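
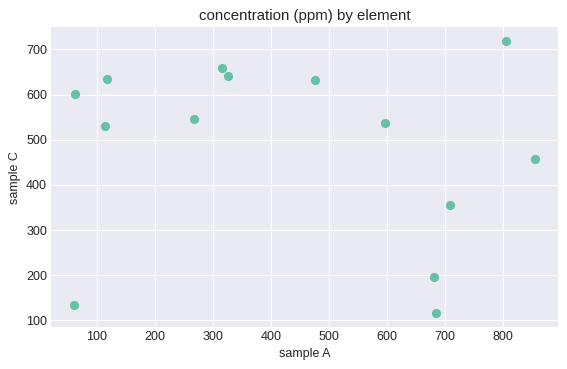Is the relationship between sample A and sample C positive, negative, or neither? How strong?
no clear correlation

Points are roughly uncorrelated; weak (|r| ≈ 0.2).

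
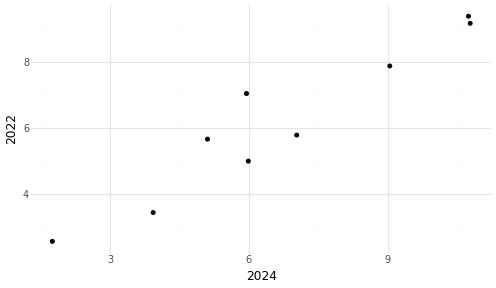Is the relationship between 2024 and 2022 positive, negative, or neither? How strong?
Points are positively correlated; strong (|r| ≈ 1.0).

positive, strong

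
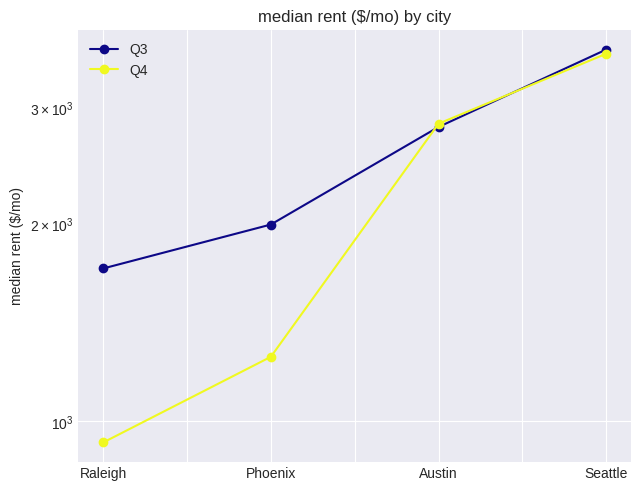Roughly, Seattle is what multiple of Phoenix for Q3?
≈ 1.75×

Seattle ≈ 3500, Phoenix ≈ 2000; 3500/2000 ≈ 1.75.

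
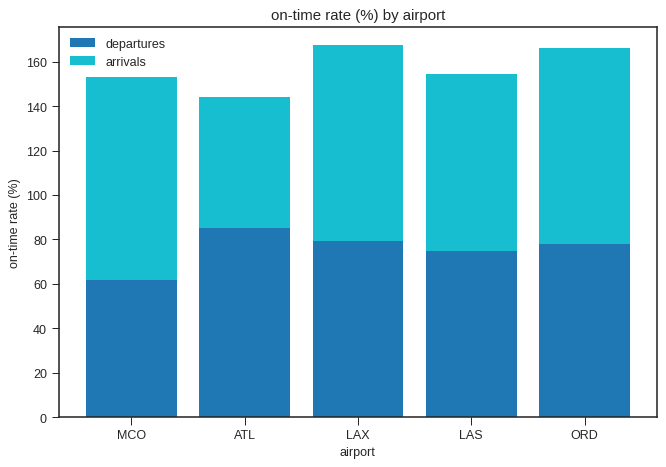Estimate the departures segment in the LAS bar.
≈ 80

departures top ≈ 80, bottom ≈ 0; segment ≈ 80.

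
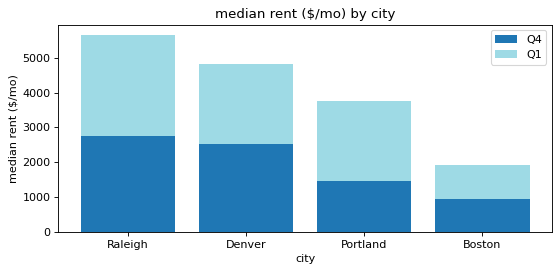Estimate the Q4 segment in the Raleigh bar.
≈ 3000

Q4 top ≈ 3000, bottom ≈ 0; segment ≈ 3000.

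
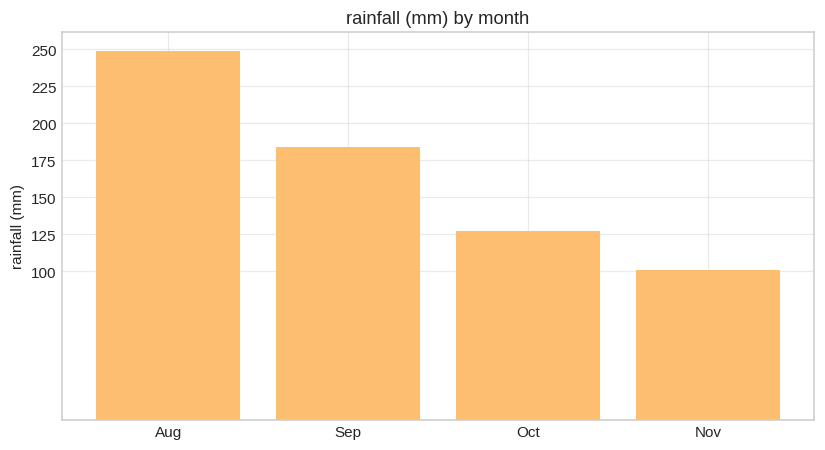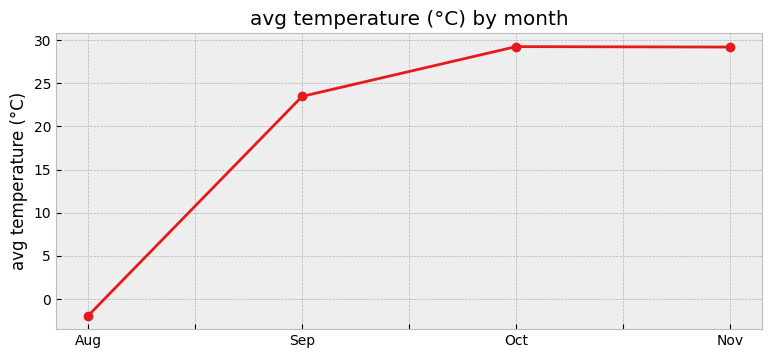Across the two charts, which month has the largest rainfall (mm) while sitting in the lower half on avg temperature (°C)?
Aug

Chart 2 median avg temperature (°C) ≈ 25; below-median months: Aug, Sep. Among those, Aug has the highest rainfall (mm) (≈ 250).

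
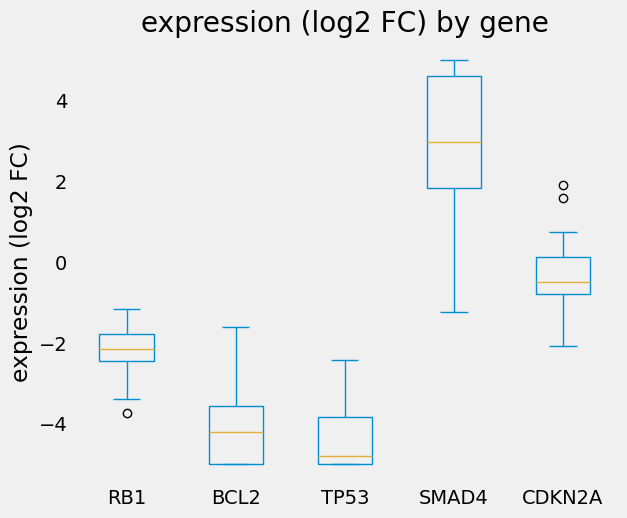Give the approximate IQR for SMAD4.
≈ 3

Q3 ≈ 5, Q1 ≈ 2; IQR ≈ 3.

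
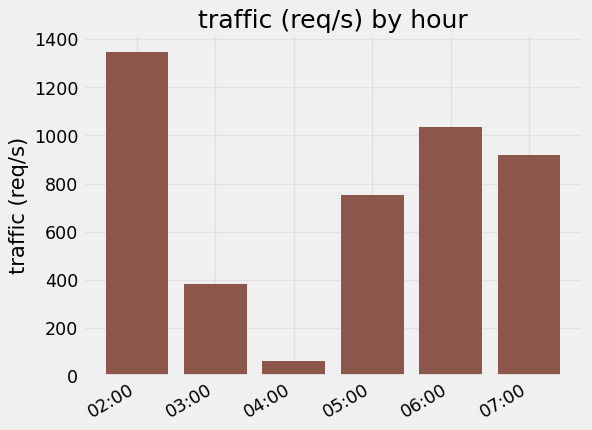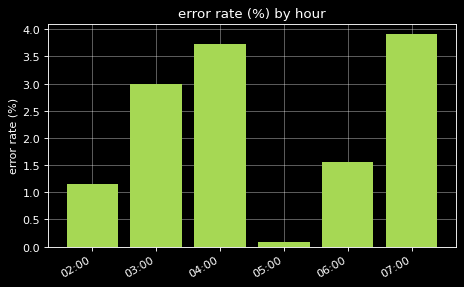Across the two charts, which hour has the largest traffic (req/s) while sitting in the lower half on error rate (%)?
02:00

Chart 2 median error rate (%) ≈ 2.5; below-median hours: 02:00, 05:00, 06:00. Among those, 02:00 has the highest traffic (req/s) (≈ 1400).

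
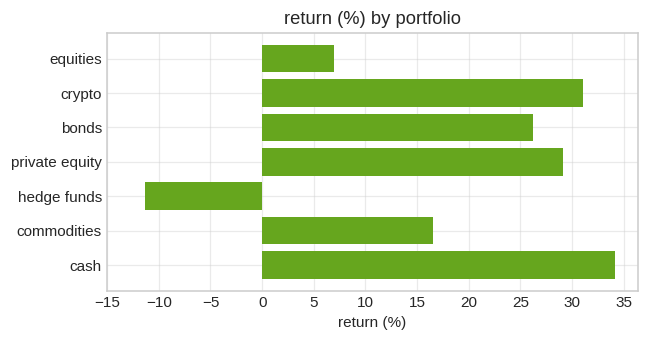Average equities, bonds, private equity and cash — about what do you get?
(5 + 25 + 30 + 35) / 4 ≈ 24.

≈ 24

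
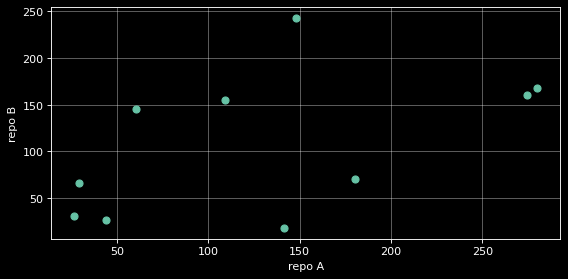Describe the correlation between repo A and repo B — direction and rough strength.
Points are positively correlated; moderate (|r| ≈ 0.5).

positive, moderate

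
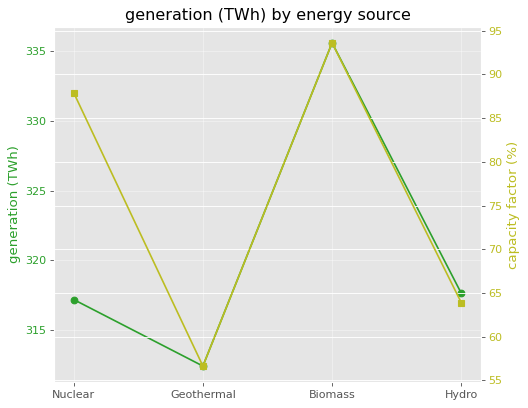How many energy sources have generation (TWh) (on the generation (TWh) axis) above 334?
Above 334: Biomass.

1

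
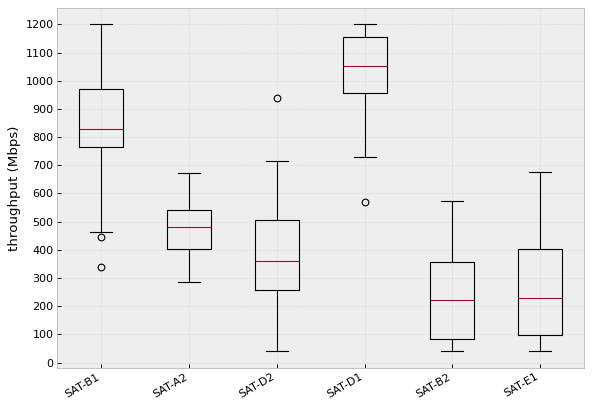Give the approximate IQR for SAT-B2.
Q3 ≈ 400, Q1 ≈ 100; IQR ≈ 300.

≈ 300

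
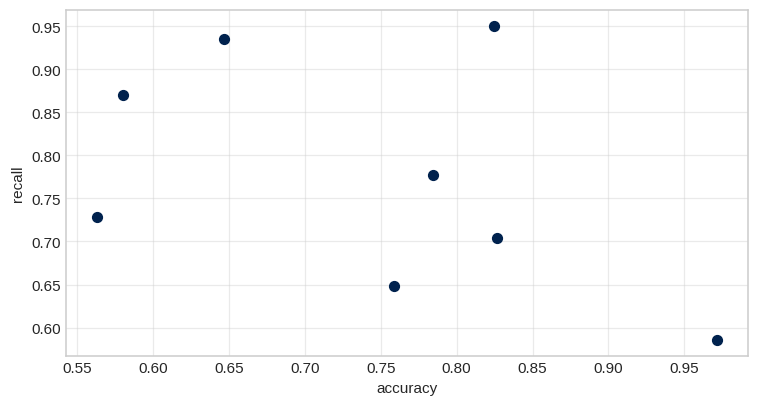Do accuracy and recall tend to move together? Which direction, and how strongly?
Points are negatively correlated; moderate (|r| ≈ 0.5).

negative, moderate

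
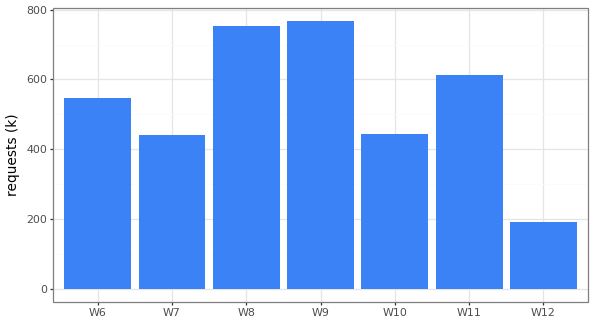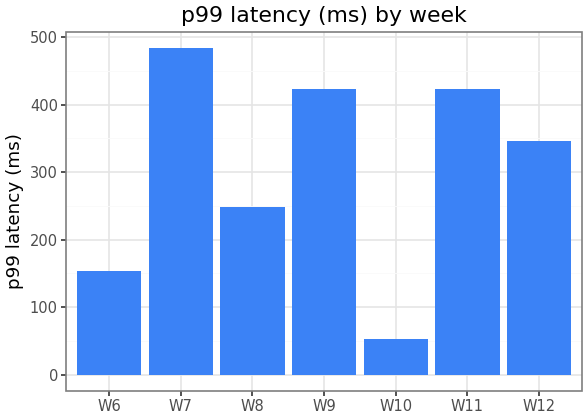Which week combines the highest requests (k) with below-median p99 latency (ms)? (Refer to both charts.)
Chart 2 median p99 latency (ms) ≈ 350; below-median weeks: W6, W8, W10. Among those, W8 has the highest requests (k) (≈ 800).

W8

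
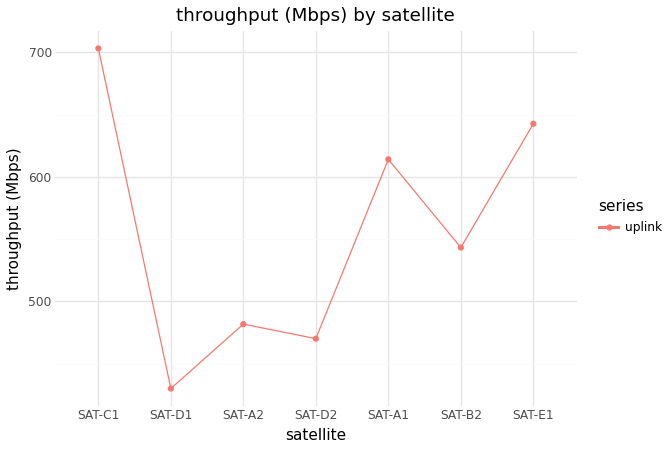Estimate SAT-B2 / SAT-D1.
≈ 1.29×

SAT-B2 ≈ 550, SAT-D1 ≈ 425; 550/425 ≈ 1.29.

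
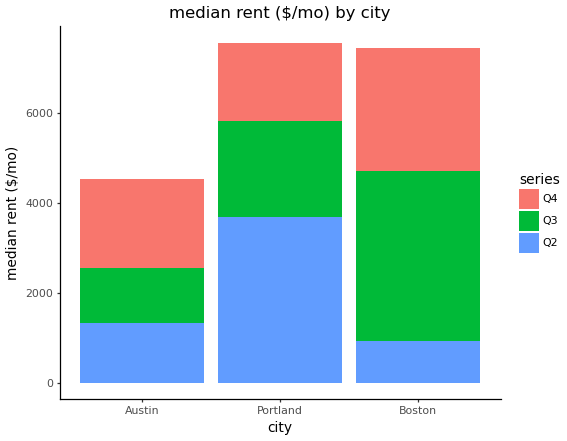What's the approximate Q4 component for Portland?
≈ 2000

Q4 top ≈ 8000, bottom ≈ 6000; segment ≈ 2000.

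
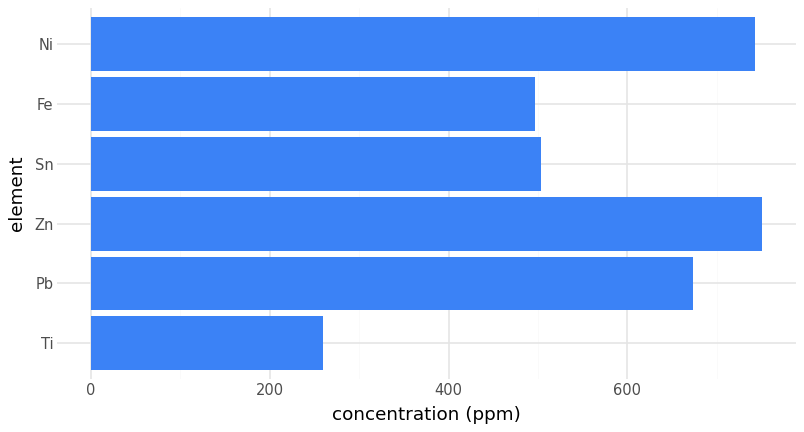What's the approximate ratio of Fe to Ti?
Fe ≈ 500, Ti ≈ 300; 500/300 ≈ 1.67.

≈ 1.67×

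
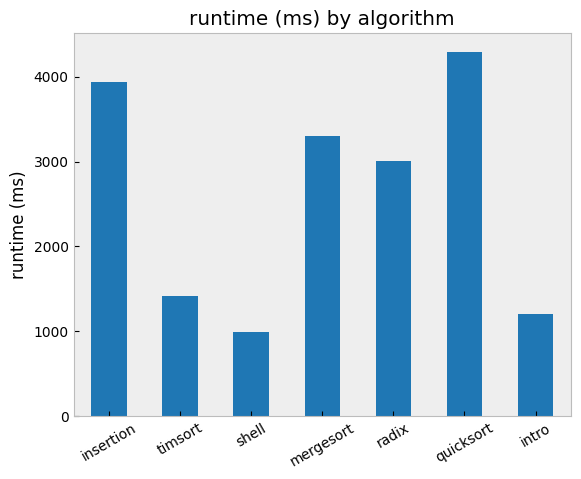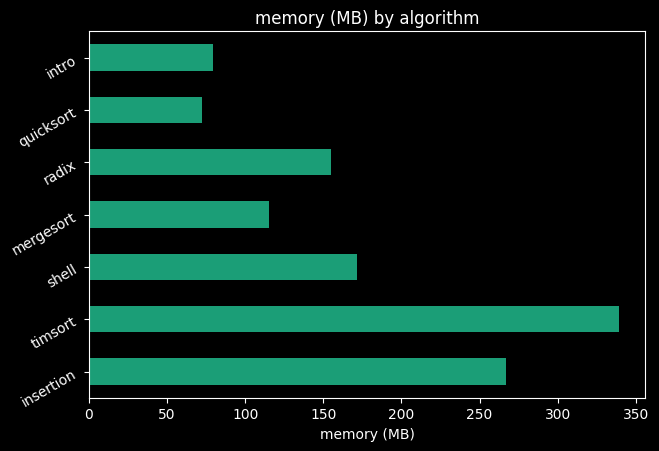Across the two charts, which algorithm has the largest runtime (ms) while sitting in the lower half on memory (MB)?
Chart 2 median memory (MB) ≈ 150; below-median algorithms: mergesort, quicksort, intro. Among those, quicksort has the highest runtime (ms) (≈ 4500).

quicksort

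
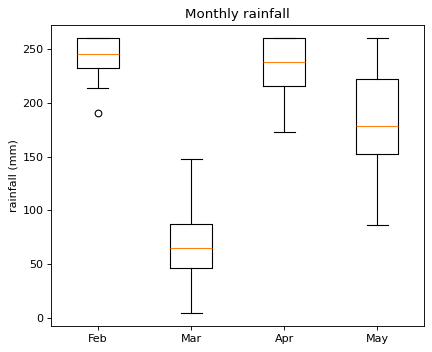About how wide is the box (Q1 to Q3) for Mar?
Q3 ≈ 80, Q1 ≈ 40; IQR ≈ 40.

≈ 40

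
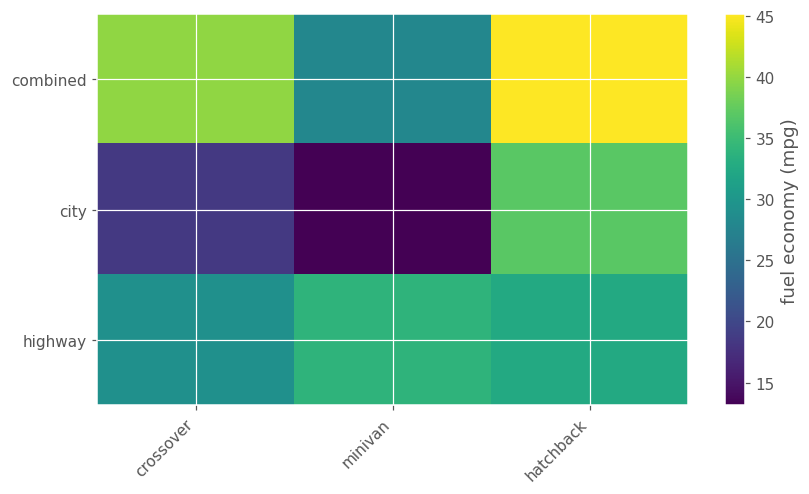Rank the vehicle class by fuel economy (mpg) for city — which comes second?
Top 3 for city: hatchback ≈ 35, crossover ≈ 20, minivan ≈ 15.

crossover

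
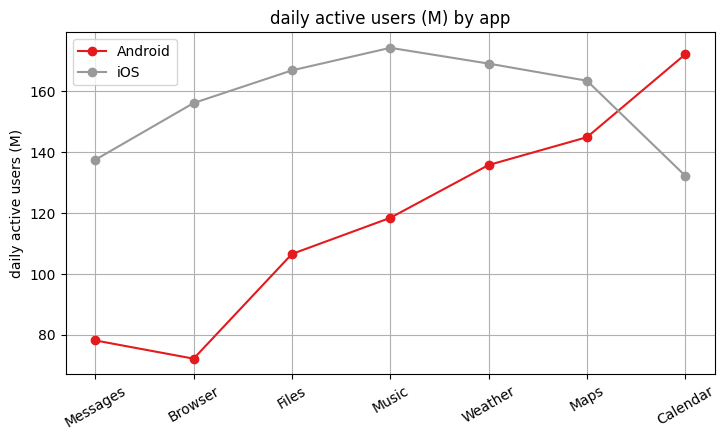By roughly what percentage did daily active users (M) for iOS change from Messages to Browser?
≈ +14.3%

Messages ≈ 140, Browser ≈ 160; (160 − 140) / 140 ≈ +14.3%.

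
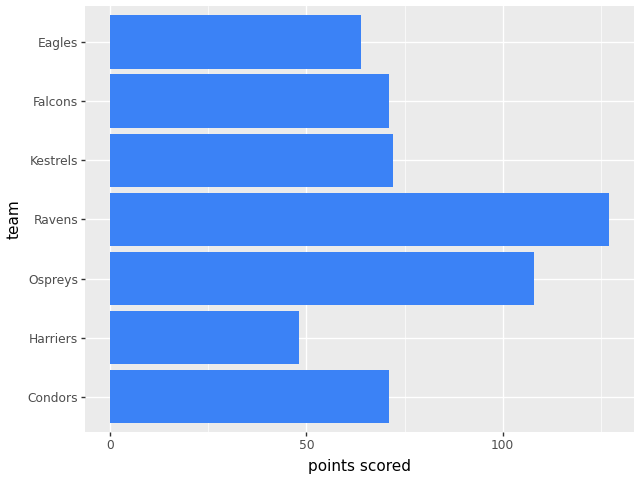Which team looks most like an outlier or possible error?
Ravens

Ravens ≈ 120; the rest sit between ≈ 40 and ≈ 100.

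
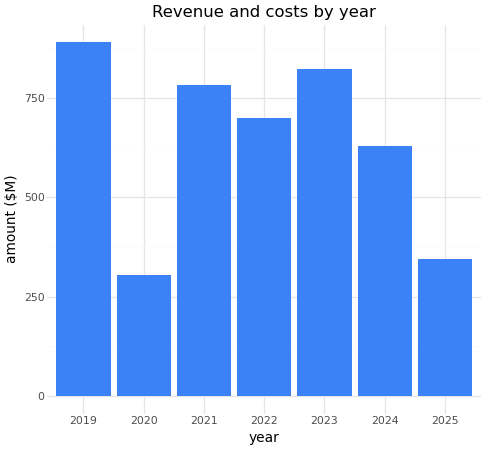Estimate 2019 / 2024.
2019 ≈ 900, 2024 ≈ 600; 900/600 ≈ 1.5.

≈ 1.5×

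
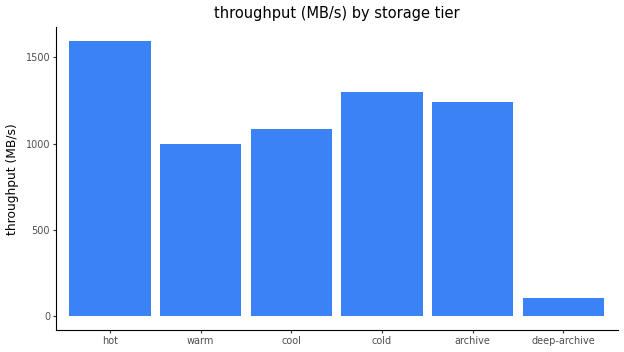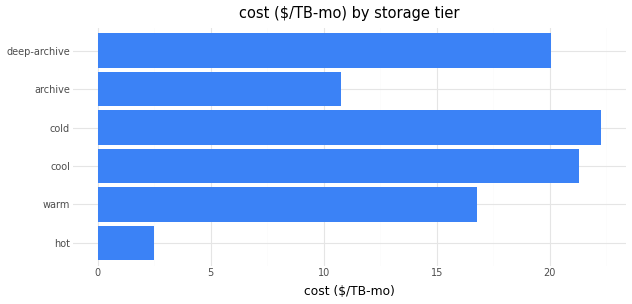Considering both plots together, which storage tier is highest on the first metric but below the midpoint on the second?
Chart 2 median cost ($/TB-mo) ≈ 20; below-median storage tiers: hot, warm, archive. Among those, hot has the highest throughput (MB/s) (≈ 1600).

hot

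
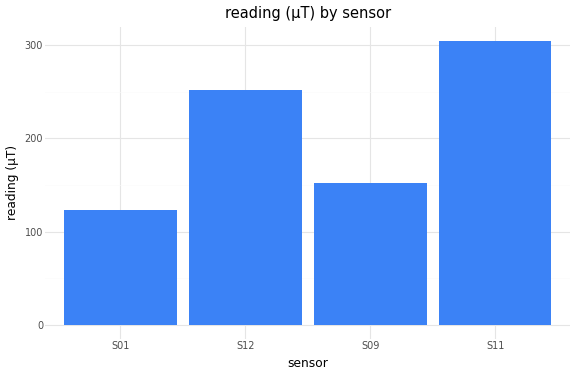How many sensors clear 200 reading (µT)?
Above 200: S12, S11.

2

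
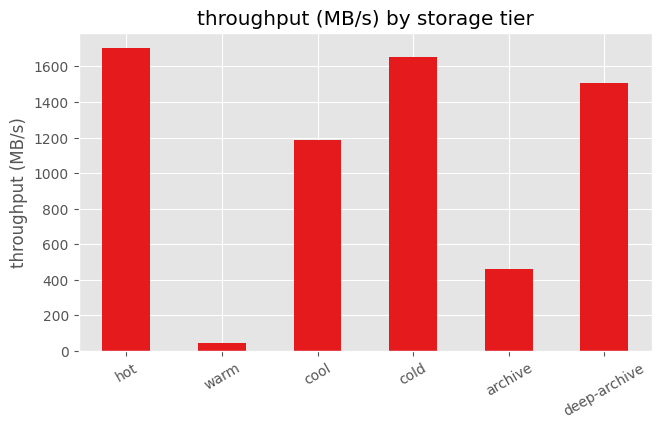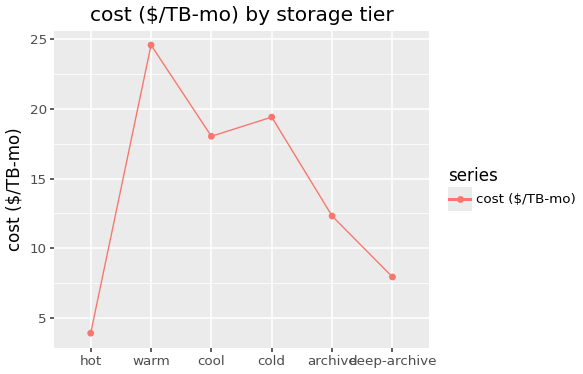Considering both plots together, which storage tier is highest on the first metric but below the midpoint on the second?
Chart 2 median cost ($/TB-mo) ≈ 15; below-median storage tiers: hot, archive, deep-archive. Among those, hot has the highest throughput (MB/s) (≈ 1800).

hot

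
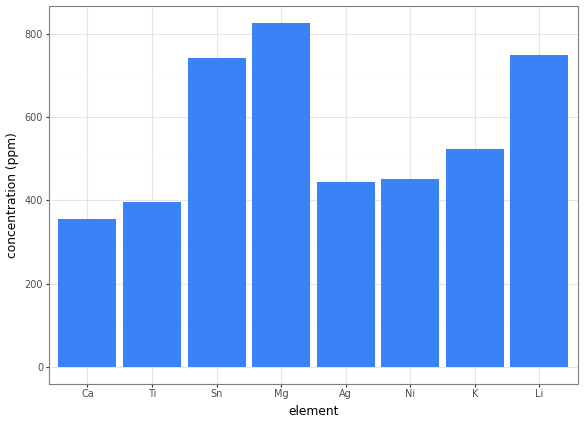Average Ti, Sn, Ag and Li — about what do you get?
(400 + 700 + 400 + 800) / 4 ≈ 575.

≈ 575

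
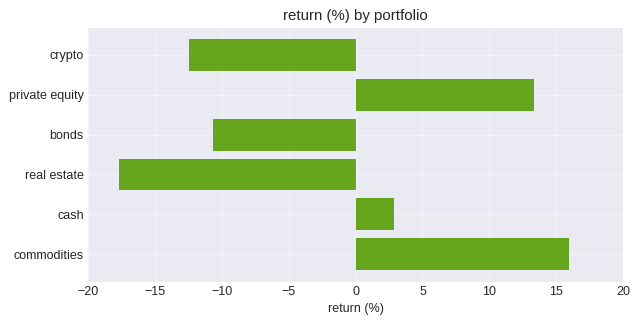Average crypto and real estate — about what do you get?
(-10 + -20) / 2 ≈ -15.

≈ -15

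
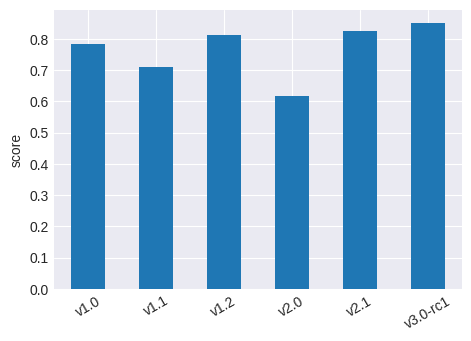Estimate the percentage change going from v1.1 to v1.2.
≈ +14.3%

v1.1 ≈ 0.7, v1.2 ≈ 0.8; (0.8 − 0.7) / 0.7 ≈ +14.3%.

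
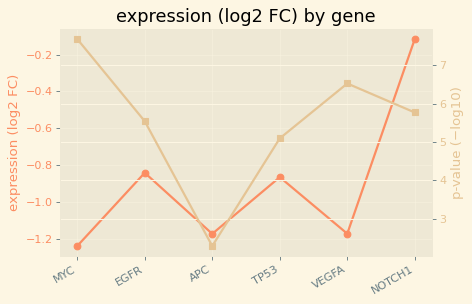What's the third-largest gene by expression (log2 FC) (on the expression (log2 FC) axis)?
TP53

Top 4 (on the expression (log2 FC) axis): NOTCH1 ≈ -0.1, EGFR ≈ -0.8, TP53 ≈ -0.9, VEGFA ≈ -1.2.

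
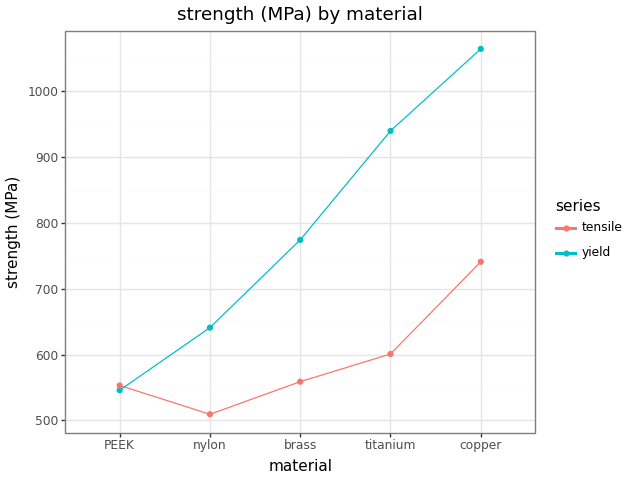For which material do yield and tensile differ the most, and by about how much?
titanium: yield ≈ 950, tensile ≈ 600 → gap ≈ 350. Next-largest (copper) is only ≈ 300.

titanium, ≈ 350 MPa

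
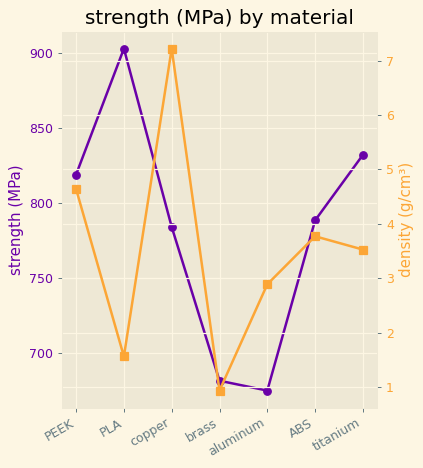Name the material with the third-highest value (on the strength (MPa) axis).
Top 4 (on the strength (MPa) axis): PLA ≈ 900, titanium ≈ 840, PEEK ≈ 820, ABS ≈ 780.

PEEK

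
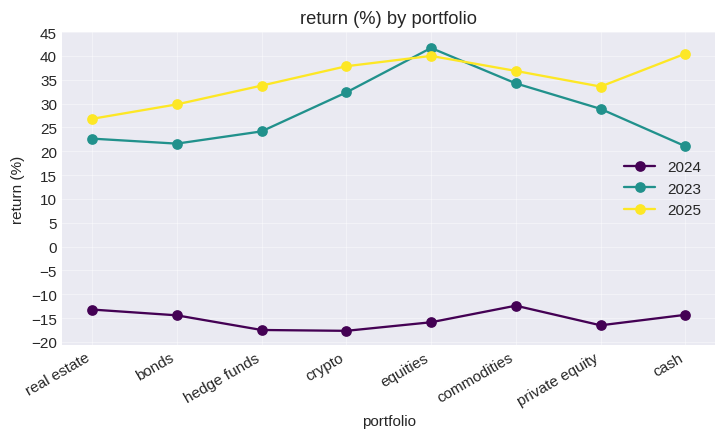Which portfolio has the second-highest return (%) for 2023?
commodities

Top 3 for 2023: equities ≈ 40, commodities ≈ 35, crypto ≈ 30.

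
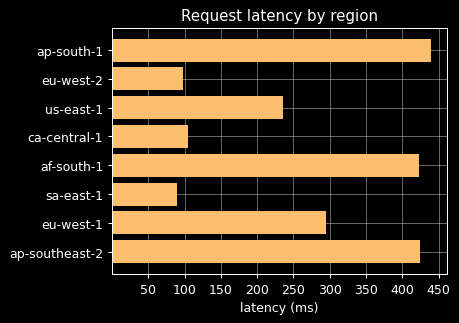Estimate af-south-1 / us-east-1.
af-south-1 ≈ 400, us-east-1 ≈ 250; 400/250 ≈ 1.6.

≈ 1.6×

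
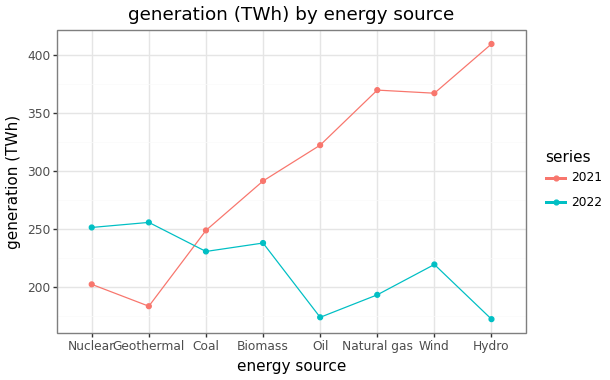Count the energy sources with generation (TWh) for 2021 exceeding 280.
5

Above 280: Biomass, Oil, Natural gas, Wind, Hydro.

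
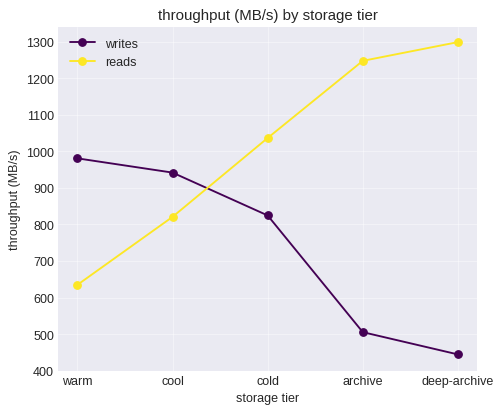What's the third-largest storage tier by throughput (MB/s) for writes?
Top 4 for writes: warm ≈ 1000, cool ≈ 900, cold ≈ 800, archive ≈ 500.

cold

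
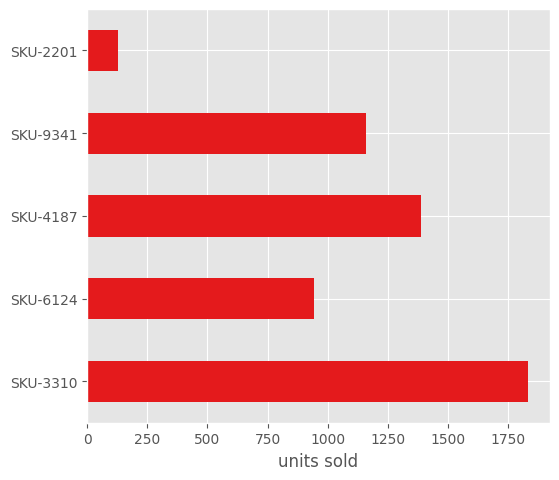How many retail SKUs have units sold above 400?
Above 400: SKU-3310, SKU-6124, SKU-4187, SKU-9341.

4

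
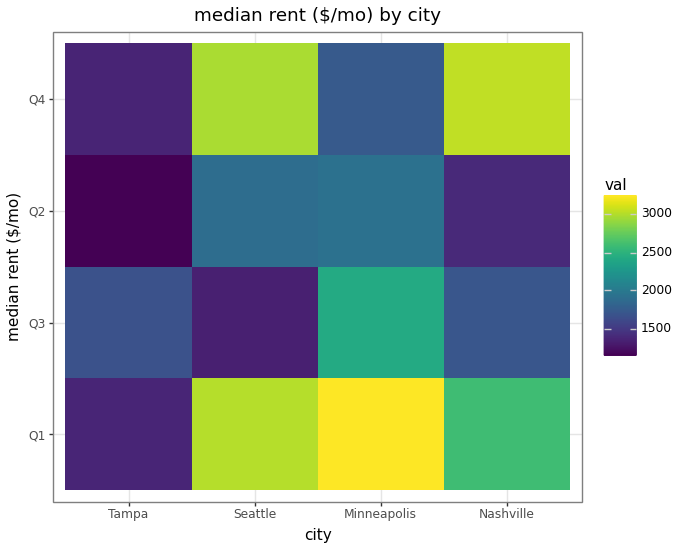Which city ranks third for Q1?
Top 4 for Q1: Minneapolis ≈ 3200, Seattle ≈ 3000, Nashville ≈ 2600, Tampa ≈ 1400.

Nashville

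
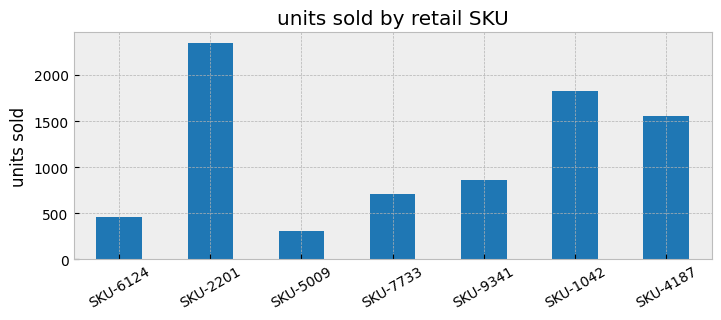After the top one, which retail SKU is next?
Top 3: SKU-2201 ≈ 2400, SKU-1042 ≈ 1800, SKU-4187 ≈ 1600.

SKU-1042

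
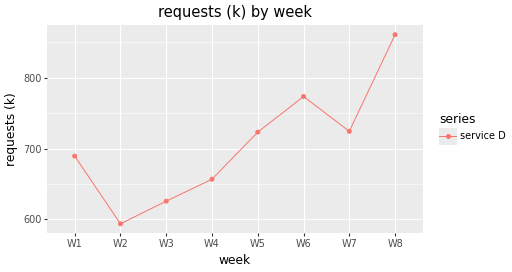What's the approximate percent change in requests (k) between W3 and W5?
≈ +16%

W3 ≈ 625, W5 ≈ 725; (725 − 625) / 625 ≈ +16%.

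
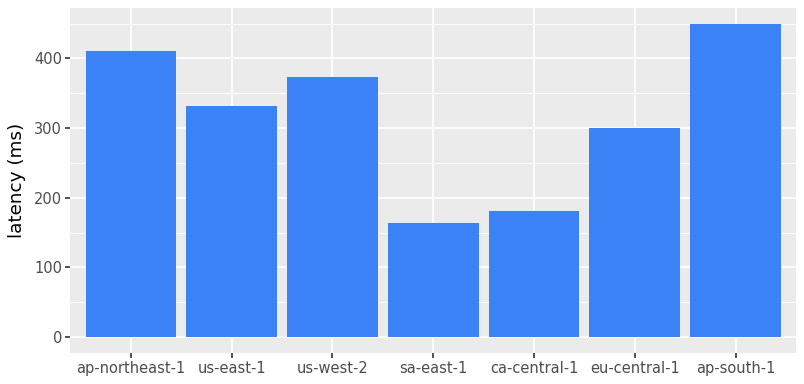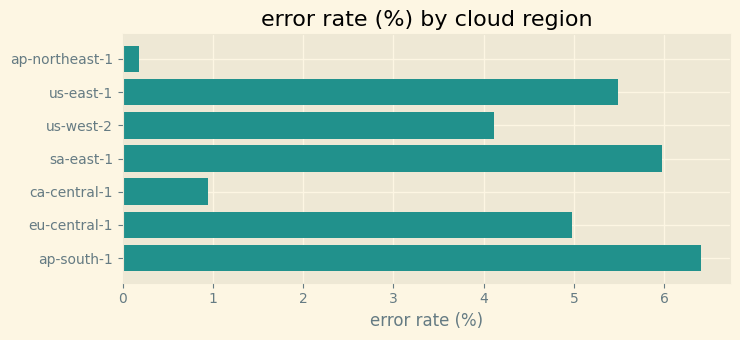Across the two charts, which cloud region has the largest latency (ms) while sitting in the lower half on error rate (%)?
Chart 2 median error rate (%) ≈ 5; below-median cloud regions: ap-northeast-1, us-west-2, ca-central-1. Among those, ap-northeast-1 has the highest latency (ms) (≈ 400).

ap-northeast-1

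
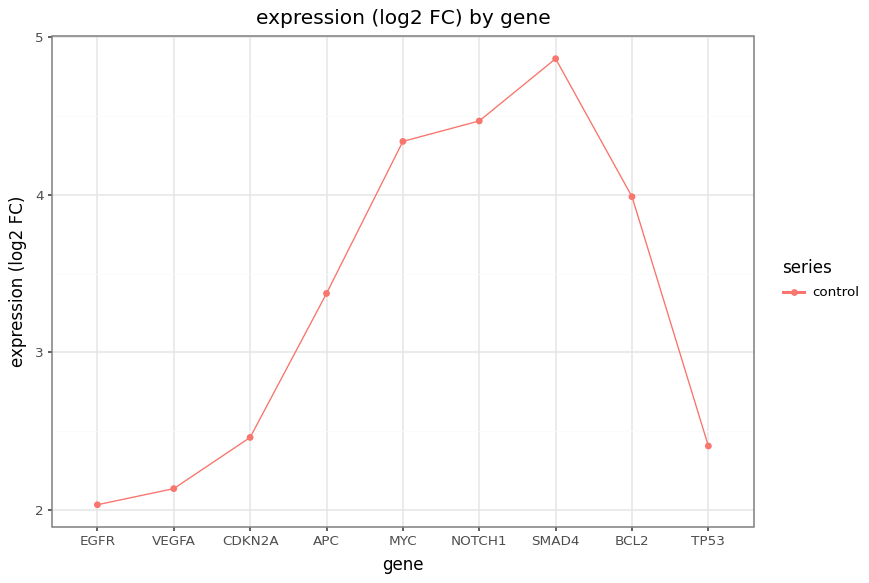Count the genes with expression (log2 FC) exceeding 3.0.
Above 3.0: APC, MYC, NOTCH1, SMAD4, BCL2.

5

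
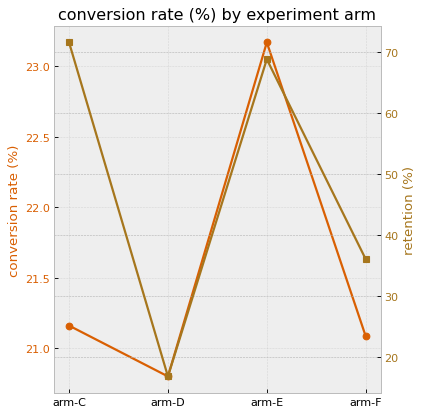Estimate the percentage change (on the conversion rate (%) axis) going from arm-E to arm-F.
arm-E ≈ 23.2, arm-F ≈ 21.0; (21.0 − 23.2) / 23.2 ≈ -9.5%.

≈ -9.5%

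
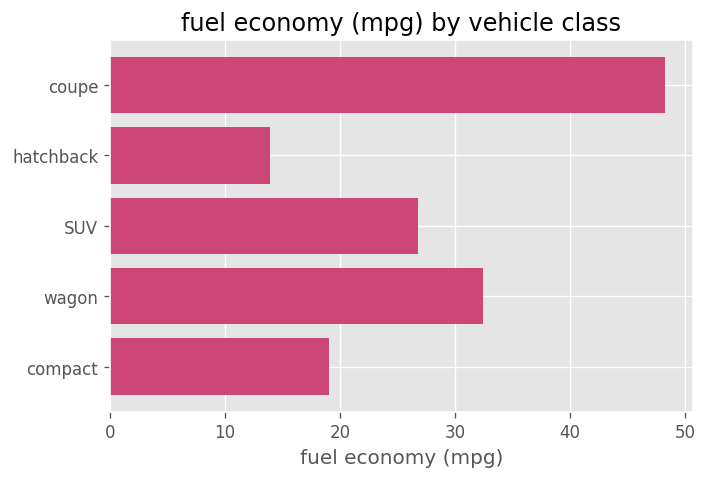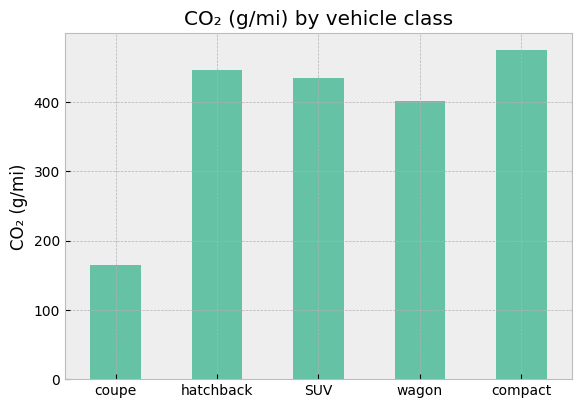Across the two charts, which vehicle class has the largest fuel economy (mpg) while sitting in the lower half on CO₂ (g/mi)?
coupe

Chart 2 median CO₂ (g/mi) ≈ 450; below-median vehicle classes: coupe, wagon. Among those, coupe has the highest fuel economy (mpg) (≈ 50).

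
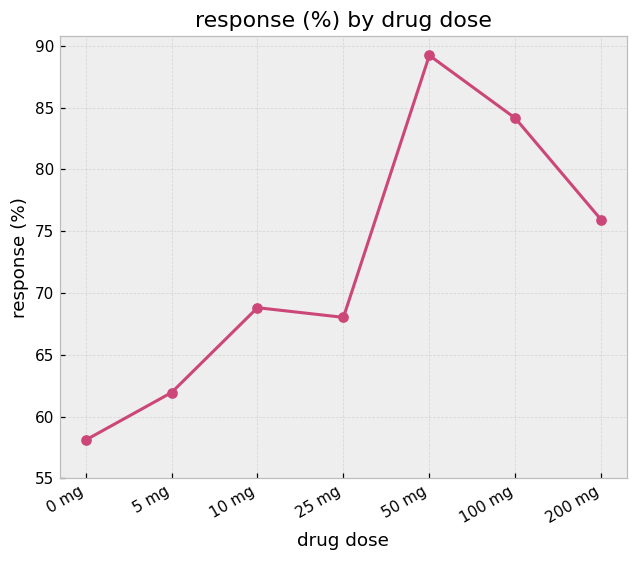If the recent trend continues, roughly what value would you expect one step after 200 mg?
≈ 67.5

Last three: 90, 85, 75 → slope ≈ -7.5/step → next ≈ 67.5.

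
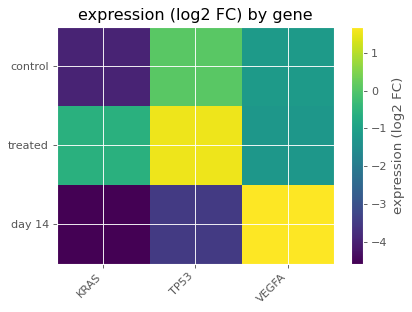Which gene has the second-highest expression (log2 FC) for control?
Top 3 for control: TP53 ≈ 0, VEGFA ≈ -1, KRAS ≈ -4.

VEGFA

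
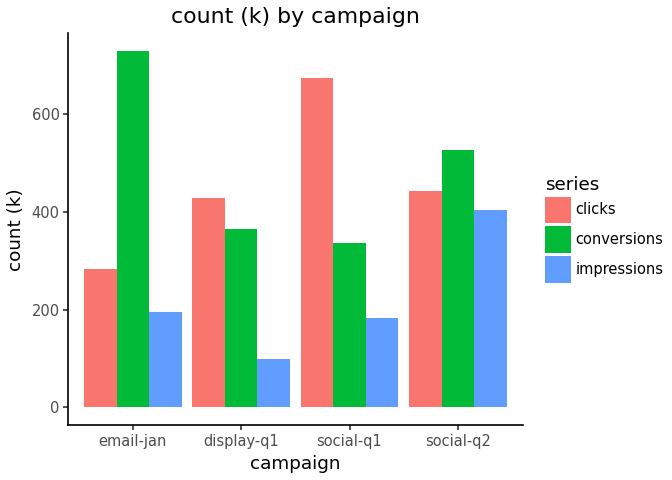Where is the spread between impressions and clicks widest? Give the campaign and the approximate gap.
social-q1: impressions ≈ 200, clicks ≈ 700 → gap ≈ 500. Next-largest (display-q1) is only ≈ 300.

social-q1, ≈ 500 k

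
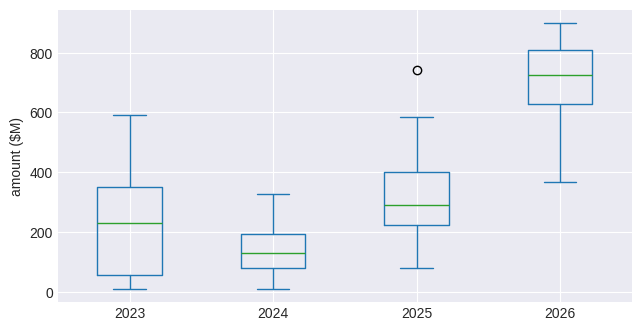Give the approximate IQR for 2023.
Q3 ≈ 350, Q1 ≈ 50; IQR ≈ 300.

≈ 300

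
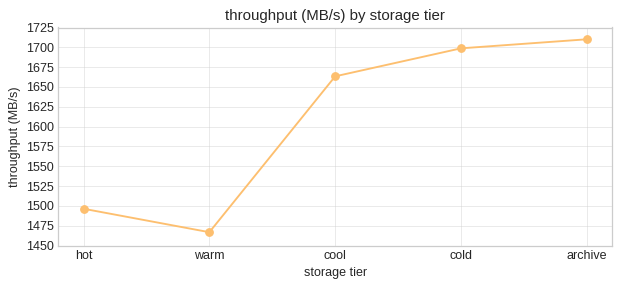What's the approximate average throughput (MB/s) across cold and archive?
≈ 1700

(1700 + 1700) / 2 ≈ 1700.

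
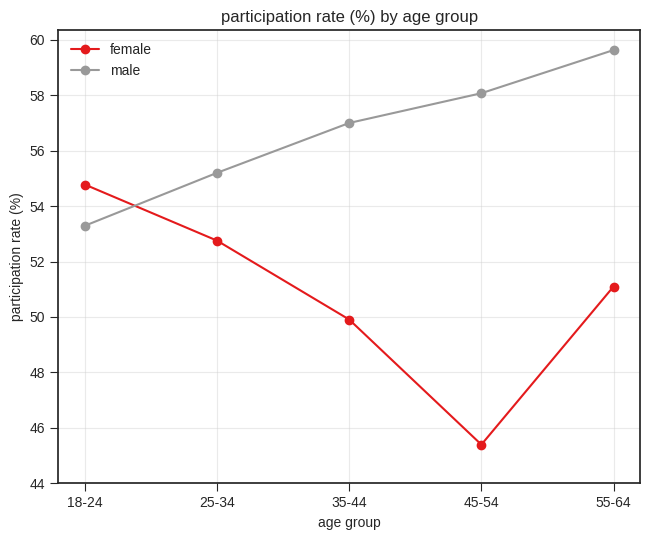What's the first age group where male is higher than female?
25-34

18-24: male ≈ 54 vs female ≈ 54 (not yet); 25-34: male ≈ 56 vs female ≈ 52 (first crossover).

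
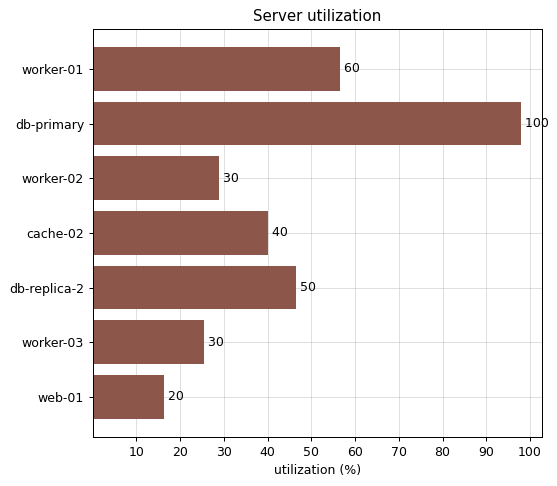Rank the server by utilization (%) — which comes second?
Top 3: db-primary ≈ 100, worker-01 ≈ 60, db-replica-2 ≈ 50.

worker-01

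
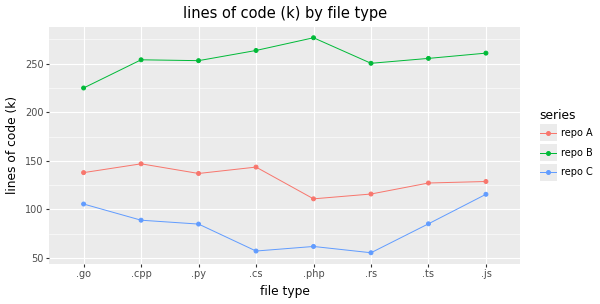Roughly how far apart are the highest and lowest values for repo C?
≈ 60

Max .js ≈ 120, min .rs ≈ 60; range ≈ 60.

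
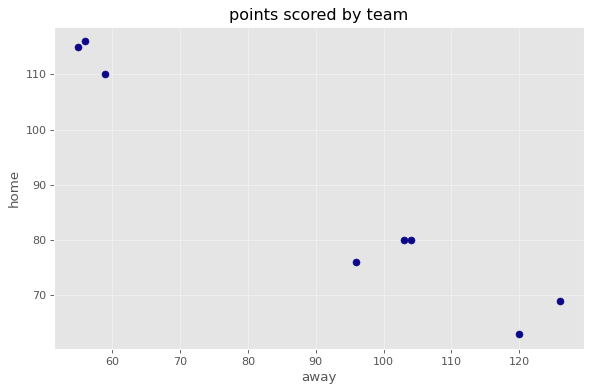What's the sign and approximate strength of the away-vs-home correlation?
negative, strong

Points are negatively correlated; strong (|r| ≈ 1.0).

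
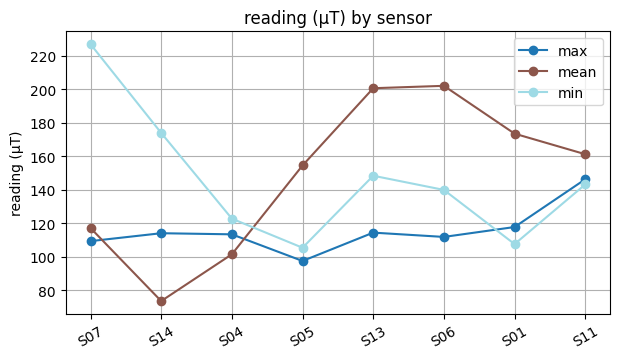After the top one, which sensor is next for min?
Top 3 for min: S07 ≈ 220, S14 ≈ 180, S13 ≈ 140.

S14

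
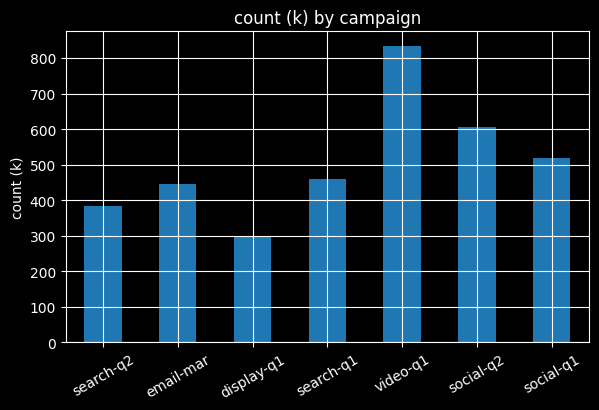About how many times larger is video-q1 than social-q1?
video-q1 ≈ 800, social-q1 ≈ 500; 800/500 ≈ 1.6.

≈ 1.6×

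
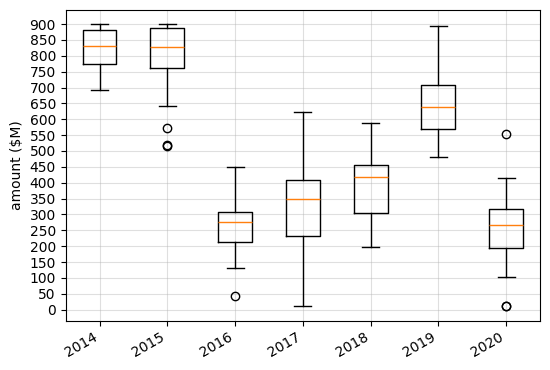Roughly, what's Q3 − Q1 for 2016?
≈ 100

Q3 ≈ 300, Q1 ≈ 200; IQR ≈ 100.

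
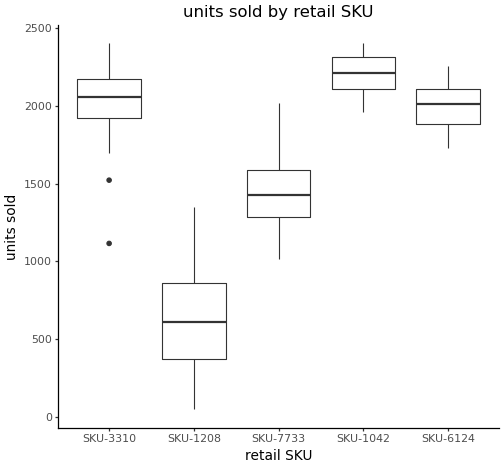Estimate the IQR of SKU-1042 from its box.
Q3 ≈ 2400, Q1 ≈ 2200; IQR ≈ 200.

≈ 200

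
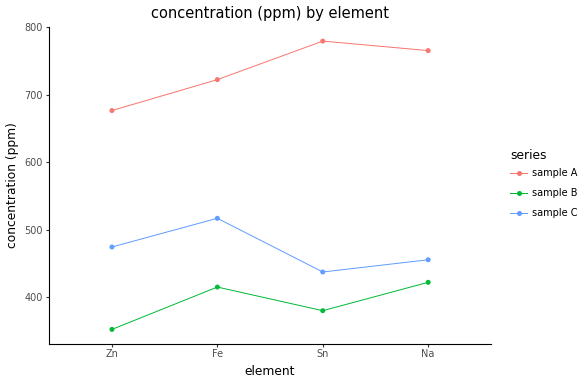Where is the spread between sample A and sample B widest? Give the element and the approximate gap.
Sn, ≈ 400 ppm

Sn: sample A ≈ 800, sample B ≈ 400 → gap ≈ 400. Next-largest (Na) is only ≈ 350.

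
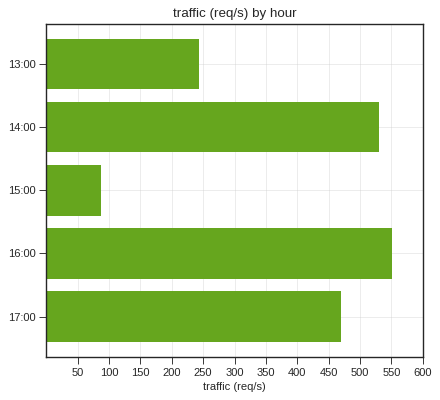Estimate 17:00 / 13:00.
17:00 ≈ 450, 13:00 ≈ 250; 450/250 ≈ 1.8.

≈ 1.8×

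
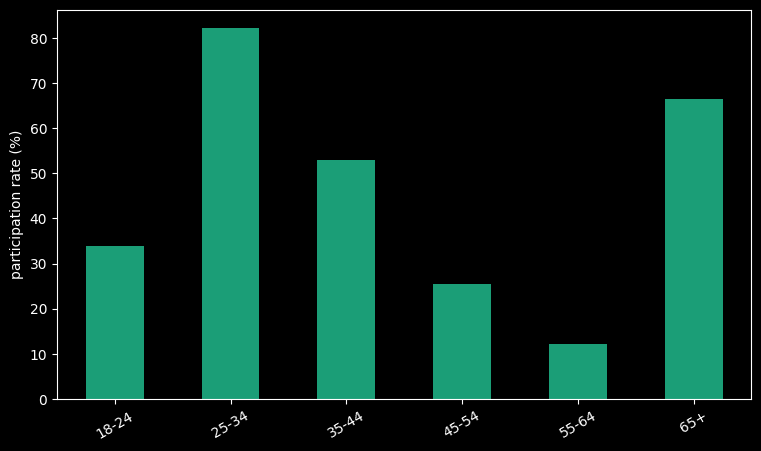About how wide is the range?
Max 25-34 ≈ 80, min 55-64 ≈ 10; range ≈ 70.

≈ 70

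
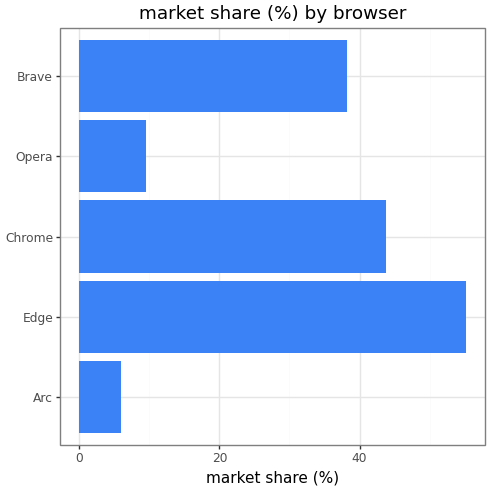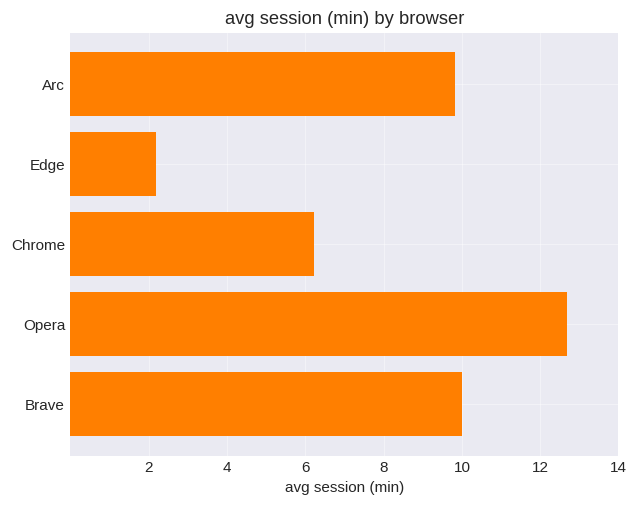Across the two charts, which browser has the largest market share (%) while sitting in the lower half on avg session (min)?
Edge

Chart 2 median avg session (min) ≈ 10; below-median browsers: Edge, Chrome. Among those, Edge has the highest market share (%) (≈ 60).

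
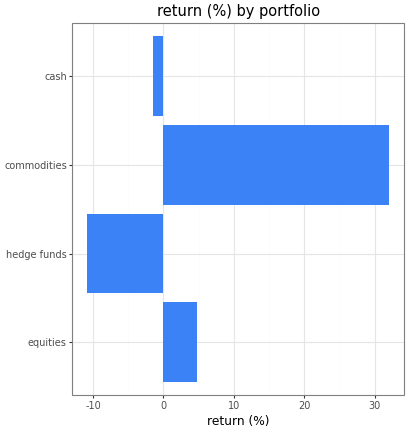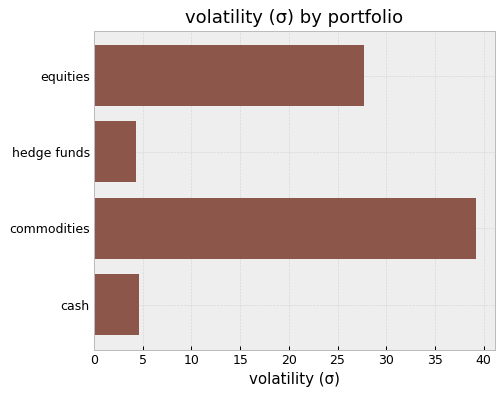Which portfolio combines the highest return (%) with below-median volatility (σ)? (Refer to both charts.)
Chart 2 median volatility (σ) ≈ 15; below-median portfolios: hedge funds, cash. Among those, cash has the highest return (%) (≈ 0).

cash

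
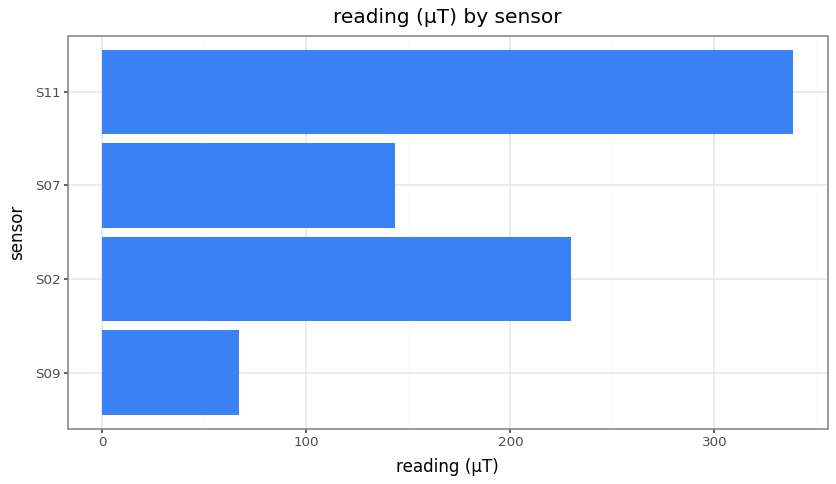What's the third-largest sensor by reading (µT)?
S07

Top 4: S11 ≈ 350, S02 ≈ 250, S07 ≈ 150, S09 ≈ 50.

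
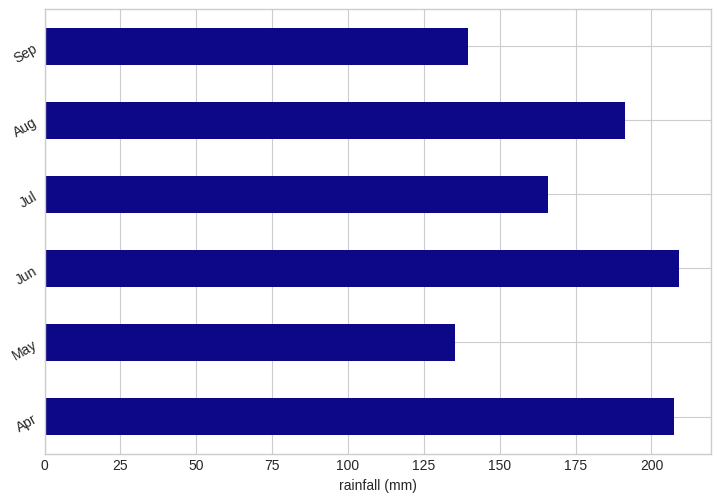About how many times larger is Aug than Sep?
≈ 1.43×

Aug ≈ 200, Sep ≈ 140; 200/140 ≈ 1.43.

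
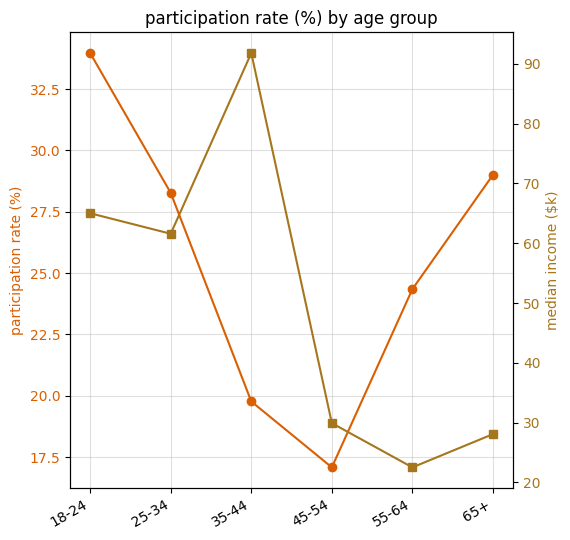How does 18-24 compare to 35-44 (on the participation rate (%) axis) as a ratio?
≈ 1.7×

18-24 ≈ 34, 35-44 ≈ 20; 34/20 ≈ 1.7.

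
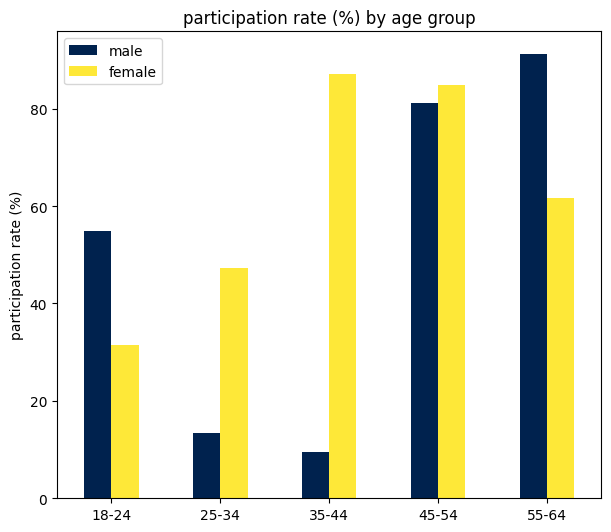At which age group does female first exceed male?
18-24: female ≈ 30 vs male ≈ 50 (not yet); 25-34: female ≈ 50 vs male ≈ 10 (first crossover).

25-34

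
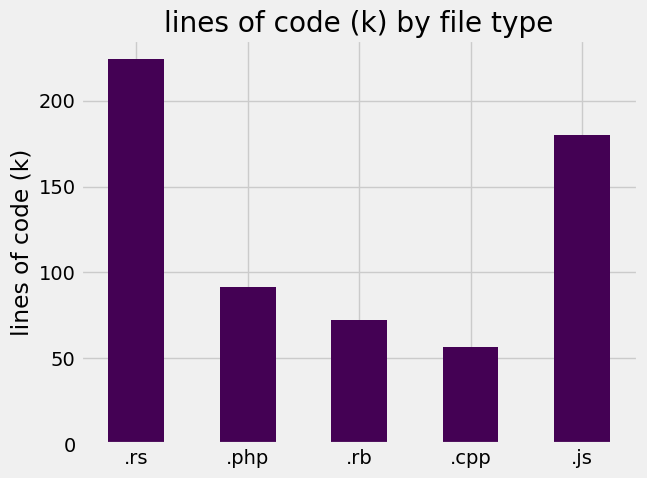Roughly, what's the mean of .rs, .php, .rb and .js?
(220 + 100 + 80 + 180) / 4 ≈ 145.

≈ 145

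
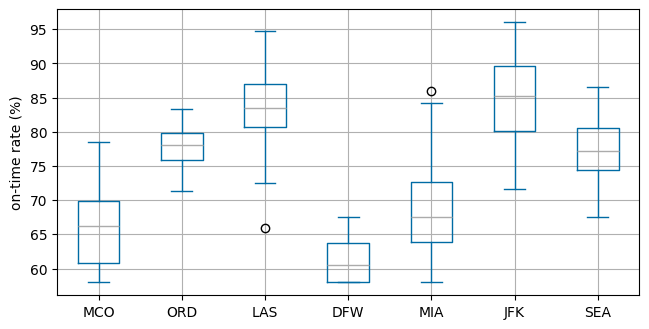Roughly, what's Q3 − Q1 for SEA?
≈ 5

Q3 ≈ 80, Q1 ≈ 75; IQR ≈ 5.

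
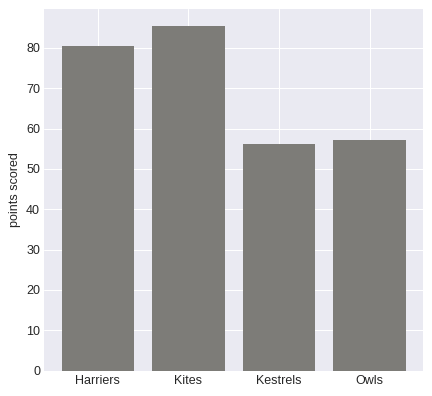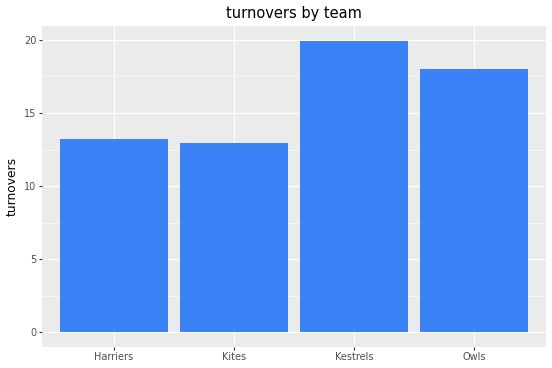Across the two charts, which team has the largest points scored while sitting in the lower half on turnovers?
Chart 2 median turnovers ≈ 16; below-median teams: Harriers, Kites. Among those, Kites has the highest points scored (≈ 90).

Kites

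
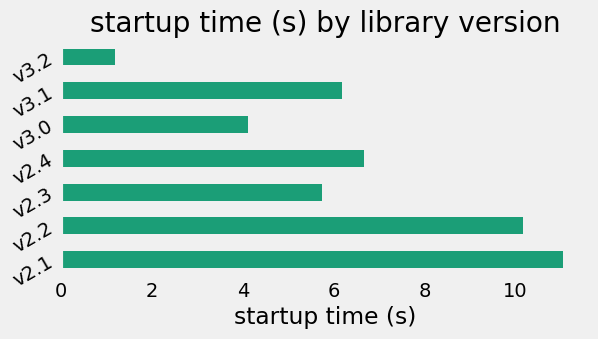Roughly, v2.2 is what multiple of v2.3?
v2.2 ≈ 10, v2.3 ≈ 6; 10/6 ≈ 1.67.

≈ 1.67×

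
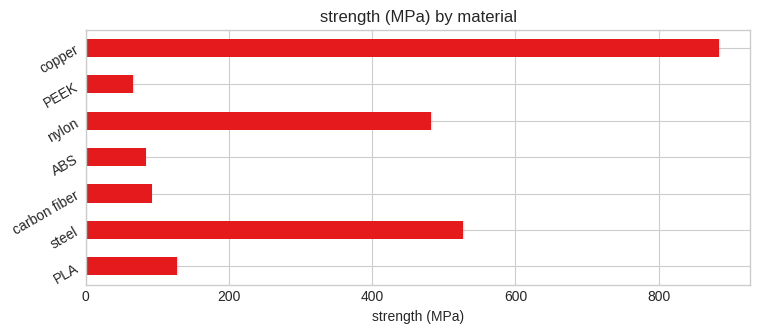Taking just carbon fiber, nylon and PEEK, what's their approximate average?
(100 + 500 + 100) / 3 ≈ 233.

≈ 233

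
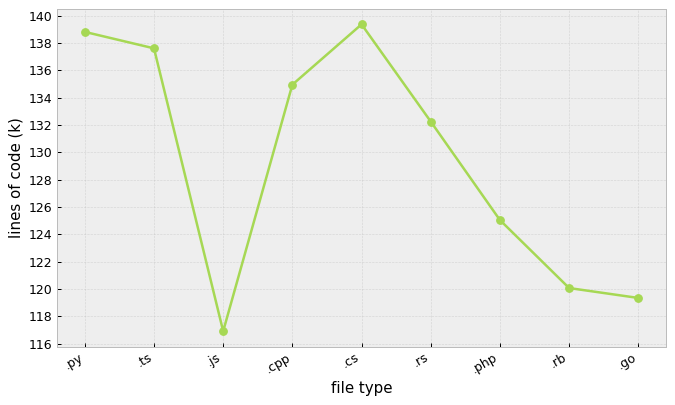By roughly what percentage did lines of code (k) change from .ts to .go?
.ts ≈ 138, .go ≈ 120; (120 − 138) / 138 ≈ -13%.

≈ -13%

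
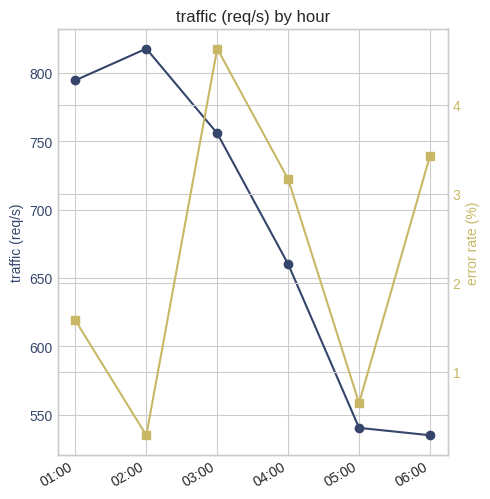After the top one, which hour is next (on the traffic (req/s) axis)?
01:00

Top 3 (on the traffic (req/s) axis): 02:00 ≈ 825, 01:00 ≈ 800, 03:00 ≈ 750.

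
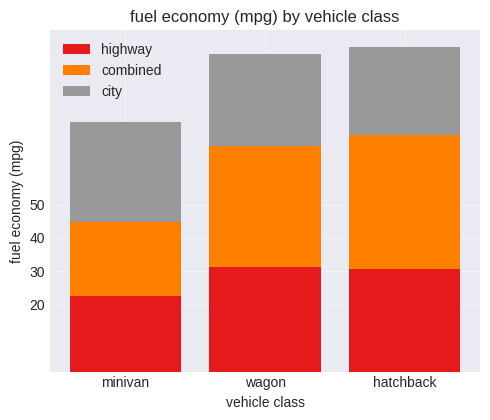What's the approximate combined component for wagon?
combined top ≈ 70, bottom ≈ 30; segment ≈ 40.

≈ 40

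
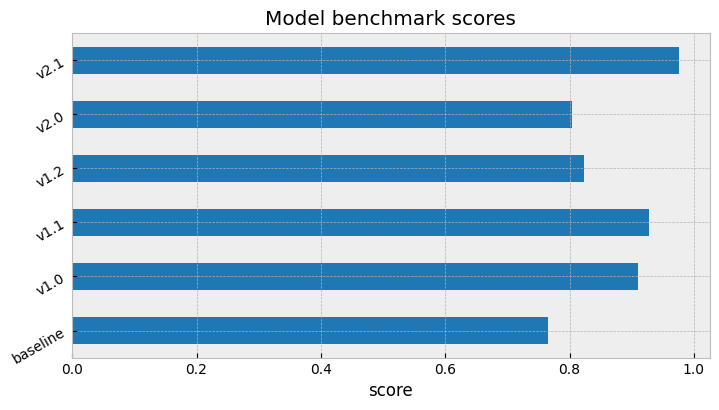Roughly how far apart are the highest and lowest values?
≈ 0.2

Max v2.1 ≈ 1.0, min baseline ≈ 0.8; range ≈ 0.2.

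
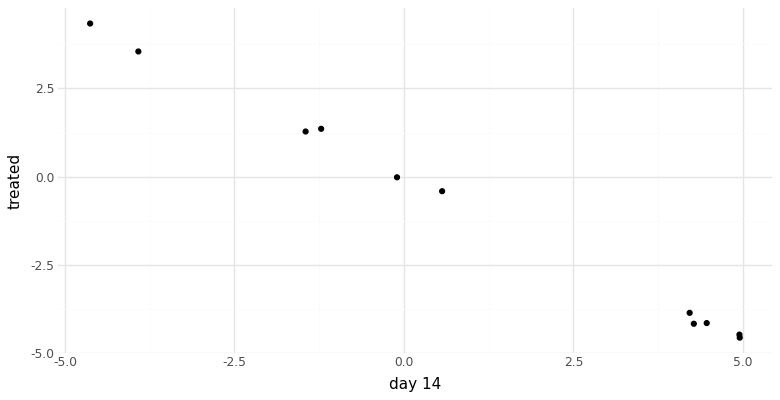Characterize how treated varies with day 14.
Points are negatively correlated; strong (|r| ≈ 1.0).

negative, strong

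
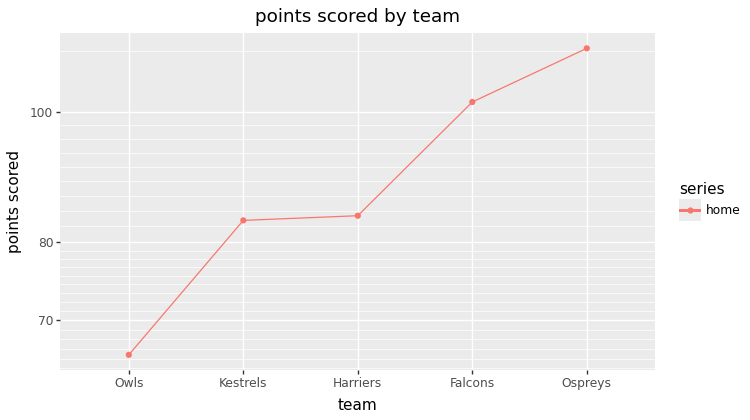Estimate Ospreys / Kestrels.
Ospreys ≈ 110, Kestrels ≈ 85; 110/85 ≈ 1.29.

≈ 1.29×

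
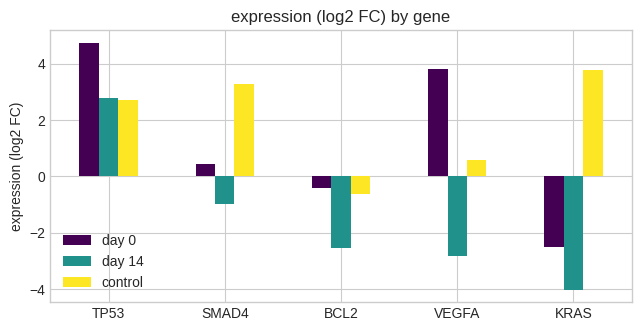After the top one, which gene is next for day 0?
VEGFA

Top 3 for day 0: TP53 ≈ 5, VEGFA ≈ 4, SMAD4 ≈ 0.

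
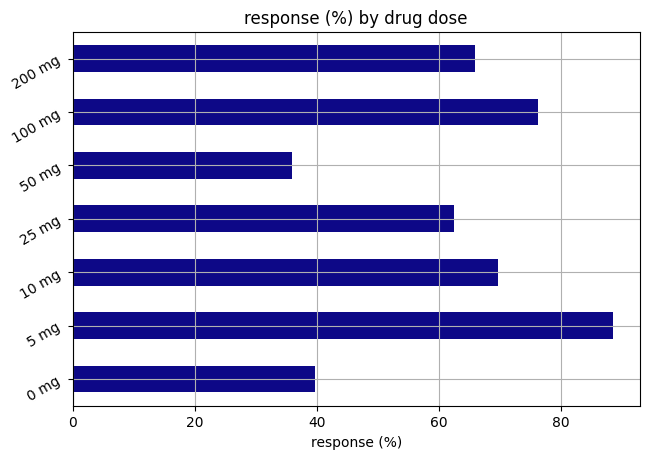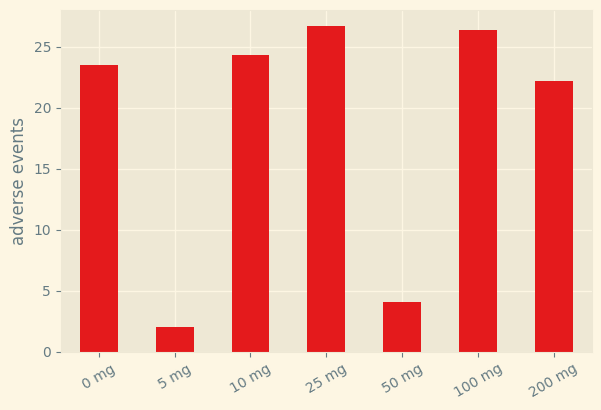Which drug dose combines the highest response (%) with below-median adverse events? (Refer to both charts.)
5 mg

Chart 2 median adverse events ≈ 25; below-median drug doses: 5 mg, 50 mg, 200 mg. Among those, 5 mg has the highest response (%) (≈ 90).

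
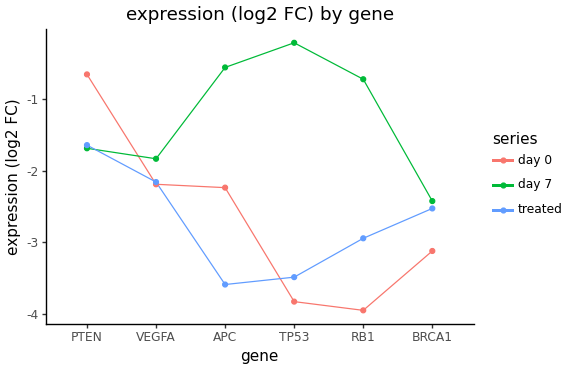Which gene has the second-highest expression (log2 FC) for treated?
Top 3 for treated: PTEN ≈ -1.5, VEGFA ≈ -2.0, BRCA1 ≈ -2.5.

VEGFA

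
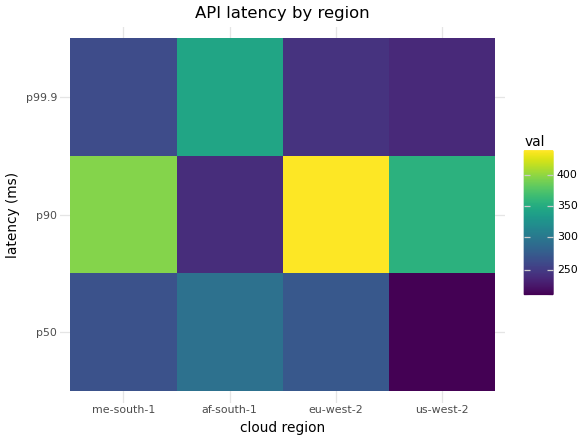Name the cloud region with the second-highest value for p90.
me-south-1

Top 3 for p90: eu-west-2 ≈ 440, me-south-1 ≈ 400, us-west-2 ≈ 360.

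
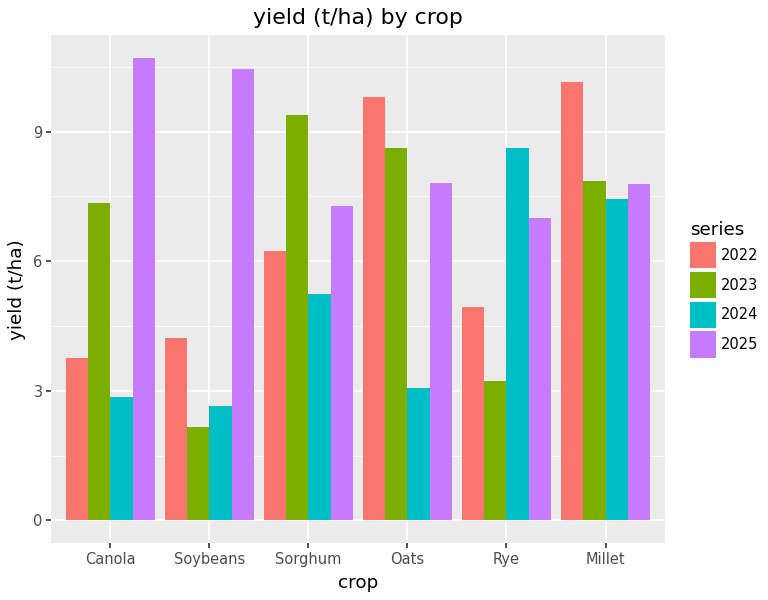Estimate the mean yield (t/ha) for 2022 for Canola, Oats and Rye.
(4 + 10 + 5) / 3 ≈ 6.

≈ 6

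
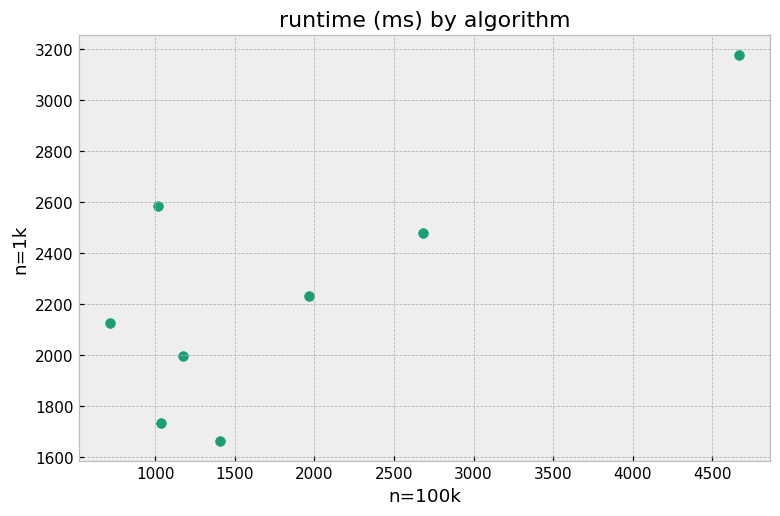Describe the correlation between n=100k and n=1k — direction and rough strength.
positive, strong

Points are positively correlated; strong (|r| ≈ 0.8).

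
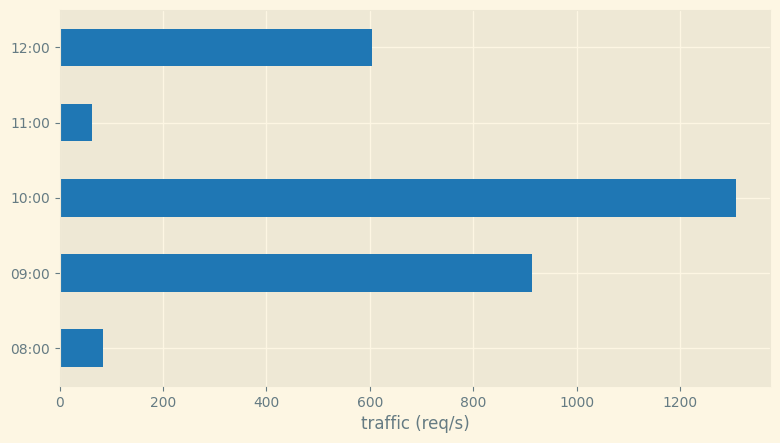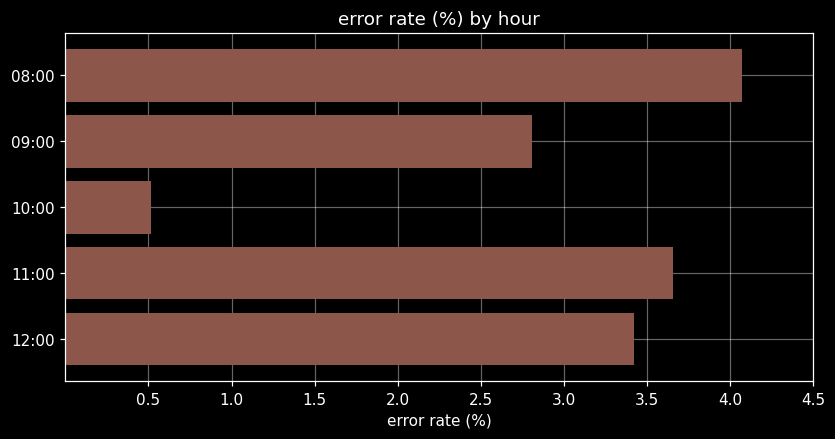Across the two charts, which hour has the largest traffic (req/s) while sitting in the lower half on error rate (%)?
10:00

Chart 2 median error rate (%) ≈ 3.5; below-median hours: 09:00, 10:00. Among those, 10:00 has the highest traffic (req/s) (≈ 1400).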